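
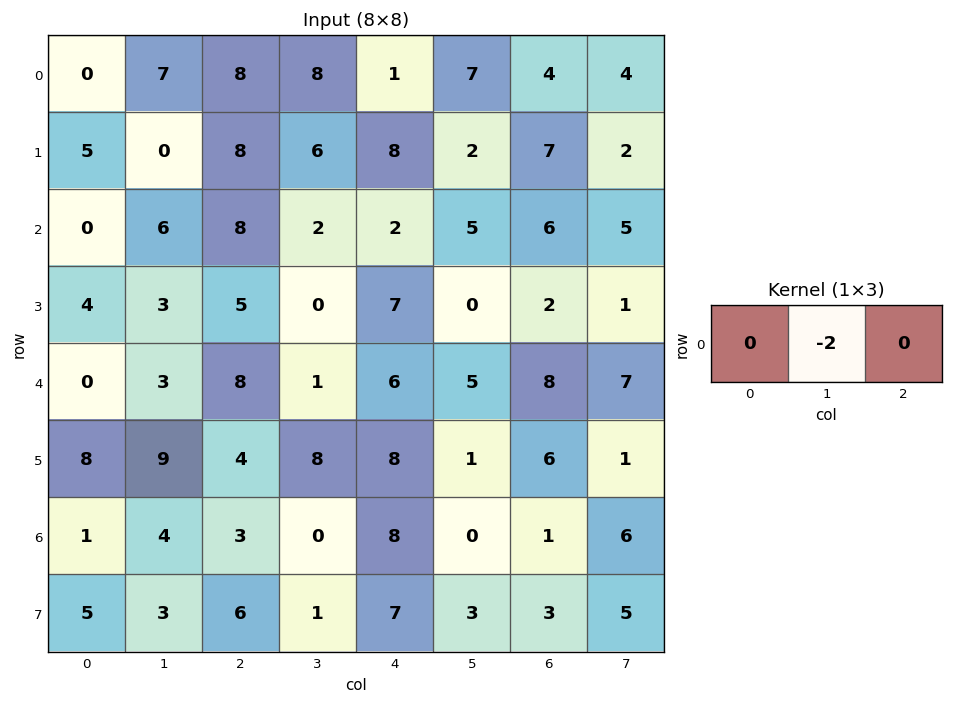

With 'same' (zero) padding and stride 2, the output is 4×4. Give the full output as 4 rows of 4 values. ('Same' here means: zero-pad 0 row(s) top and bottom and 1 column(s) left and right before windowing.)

Output[0,0]: The receptive field on the zero-padded input at this output position is [0 0 7]. Elementwise product with the kernel and sum: 0·-2.
Output[0,1]: The receptive field on the zero-padded input at this output position is [7 8 8]. Elementwise product with the kernel and sum: 8·-2.

0 -16 -2 -8
0 -16 -4 -12
0 -16 -12 -16
-2 -6 -16 -2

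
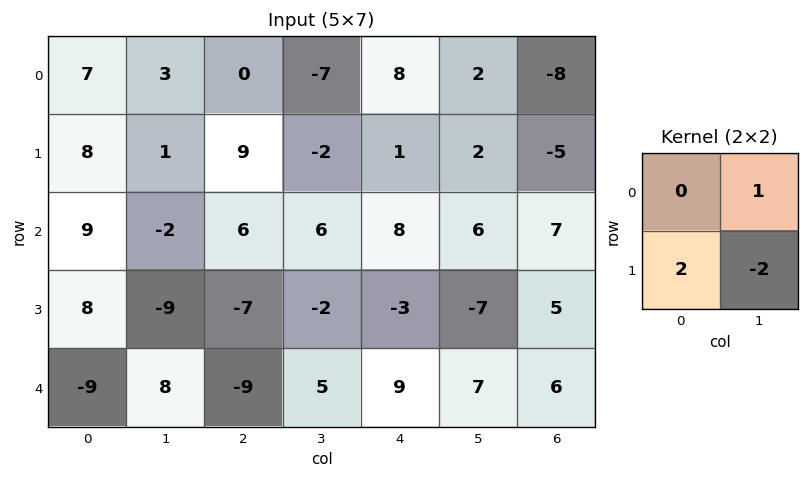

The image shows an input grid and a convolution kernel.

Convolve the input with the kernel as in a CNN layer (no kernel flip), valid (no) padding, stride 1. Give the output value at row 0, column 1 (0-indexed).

-16

The receptive field on the input at this output position is [3 0 / 1 9]. Elementwise product with the kernel and sum: 0·1 + 1·2 + 9·-2.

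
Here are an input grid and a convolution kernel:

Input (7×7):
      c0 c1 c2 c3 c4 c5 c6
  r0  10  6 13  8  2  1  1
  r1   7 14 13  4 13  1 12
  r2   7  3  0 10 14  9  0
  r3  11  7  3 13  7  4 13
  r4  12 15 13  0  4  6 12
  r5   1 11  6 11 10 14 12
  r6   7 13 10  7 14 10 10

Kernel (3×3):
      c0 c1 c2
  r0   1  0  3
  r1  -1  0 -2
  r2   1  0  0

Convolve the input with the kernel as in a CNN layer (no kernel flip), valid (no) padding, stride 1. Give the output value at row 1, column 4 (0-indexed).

The receptive field on the input at this output position is [13 1 12 / 14 9 0 / 7 4 13]. Elementwise product with the kernel and sum: 13·1 + 12·3 + 14·-1 + 0·-2 + 7·1.

42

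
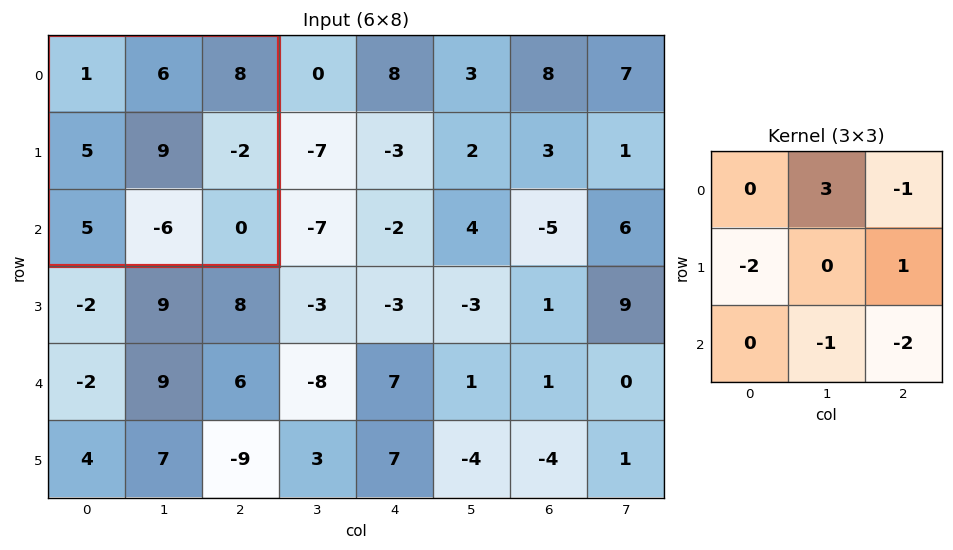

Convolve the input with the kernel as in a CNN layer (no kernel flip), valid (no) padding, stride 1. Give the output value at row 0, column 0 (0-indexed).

The receptive field on the input at this output position is [1 6 8 / 5 9 -2 / 5 -6 0]. Elementwise product with the kernel and sum: 6·3 + 8·-1 + 5·-2 + -2·1 + -6·-1 + 0·-2.

4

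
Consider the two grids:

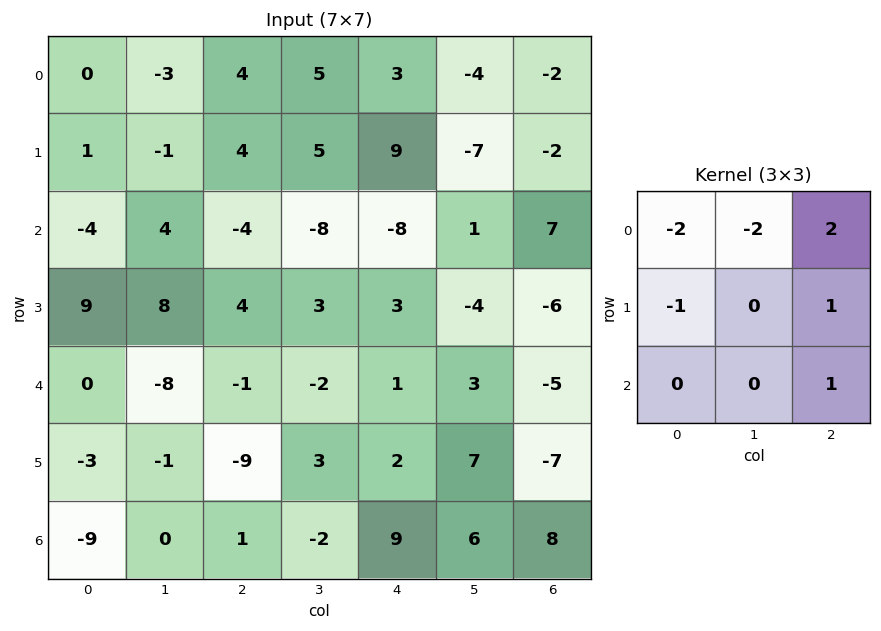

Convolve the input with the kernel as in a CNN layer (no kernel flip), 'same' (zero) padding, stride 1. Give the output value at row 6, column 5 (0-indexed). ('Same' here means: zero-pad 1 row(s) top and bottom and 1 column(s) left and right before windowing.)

The receptive field on the zero-padded input at this output position is [2 7 -7 / 9 6 8 / 0 0 0]. Elementwise product with the kernel and sum: 2·-2 + 7·-2 + -7·2 + 9·-1 + 8·1 + 0·1.

-33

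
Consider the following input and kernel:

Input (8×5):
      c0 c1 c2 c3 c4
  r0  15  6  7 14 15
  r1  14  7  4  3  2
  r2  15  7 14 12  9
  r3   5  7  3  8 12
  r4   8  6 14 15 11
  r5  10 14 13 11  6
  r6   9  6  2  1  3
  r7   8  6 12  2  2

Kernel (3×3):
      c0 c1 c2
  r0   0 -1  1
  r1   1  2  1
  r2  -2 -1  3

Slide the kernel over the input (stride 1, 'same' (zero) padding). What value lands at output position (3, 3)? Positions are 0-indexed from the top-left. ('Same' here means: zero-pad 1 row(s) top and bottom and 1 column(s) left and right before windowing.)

18

The receptive field on the zero-padded input at this output position is [14 12 9 / 3 8 12 / 14 15 11]. Elementwise product with the kernel and sum: 12·-1 + 9·1 + 3·1 + 8·2 + 12·1 + 14·-2 + 15·-1 + 11·3.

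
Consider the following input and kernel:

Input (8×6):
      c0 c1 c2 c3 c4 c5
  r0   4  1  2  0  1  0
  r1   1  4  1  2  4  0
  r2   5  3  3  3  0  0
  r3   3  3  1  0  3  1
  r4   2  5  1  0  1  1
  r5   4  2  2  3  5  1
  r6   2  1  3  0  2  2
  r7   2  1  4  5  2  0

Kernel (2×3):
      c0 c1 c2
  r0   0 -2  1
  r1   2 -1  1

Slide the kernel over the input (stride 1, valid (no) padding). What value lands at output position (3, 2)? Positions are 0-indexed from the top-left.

The receptive field on the input at this output position is [1 0 3 / 1 0 1]. Elementwise product with the kernel and sum: 0·-2 + 3·1 + 1·2 + 0·-1 + 1·1.

6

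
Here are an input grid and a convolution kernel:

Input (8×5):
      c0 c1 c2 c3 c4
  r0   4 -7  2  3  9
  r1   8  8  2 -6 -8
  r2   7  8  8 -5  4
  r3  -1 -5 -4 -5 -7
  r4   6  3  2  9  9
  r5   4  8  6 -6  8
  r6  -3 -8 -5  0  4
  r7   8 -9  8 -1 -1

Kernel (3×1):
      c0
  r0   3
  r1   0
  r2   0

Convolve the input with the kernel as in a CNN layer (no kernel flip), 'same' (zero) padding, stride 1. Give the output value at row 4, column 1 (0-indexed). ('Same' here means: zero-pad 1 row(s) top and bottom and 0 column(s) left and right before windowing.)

-15

The receptive field on the zero-padded input at this output position is [-5 / 3 / 8]. Elementwise product with the kernel and sum: -5·3.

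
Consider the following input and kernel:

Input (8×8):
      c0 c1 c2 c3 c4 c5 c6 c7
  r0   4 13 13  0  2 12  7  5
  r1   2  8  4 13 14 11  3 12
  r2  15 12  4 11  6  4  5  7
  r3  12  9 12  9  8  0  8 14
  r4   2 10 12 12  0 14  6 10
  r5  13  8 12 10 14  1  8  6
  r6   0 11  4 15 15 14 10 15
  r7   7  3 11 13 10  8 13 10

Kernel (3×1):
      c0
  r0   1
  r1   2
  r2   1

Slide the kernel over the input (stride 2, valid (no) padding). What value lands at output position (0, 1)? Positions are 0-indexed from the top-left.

25

The receptive field on the input at this output position is [13 / 4 / 4]. Elementwise product with the kernel and sum: 13·1 + 4·2 + 4·1.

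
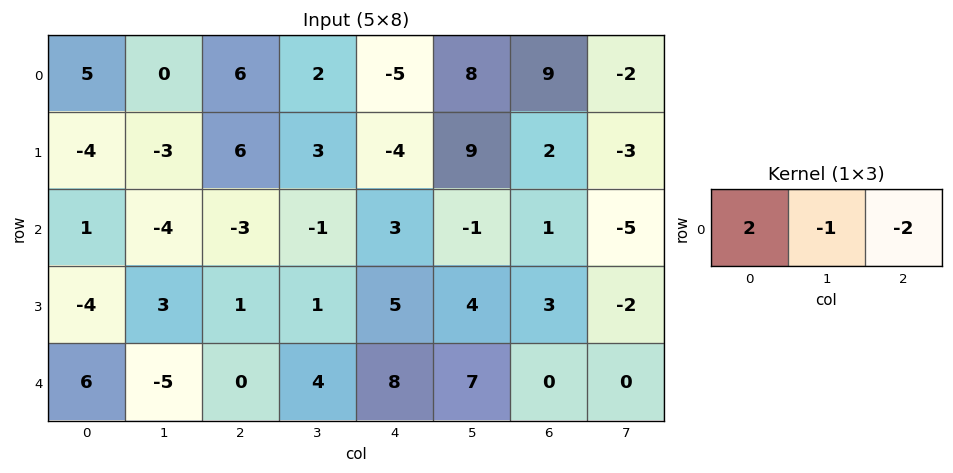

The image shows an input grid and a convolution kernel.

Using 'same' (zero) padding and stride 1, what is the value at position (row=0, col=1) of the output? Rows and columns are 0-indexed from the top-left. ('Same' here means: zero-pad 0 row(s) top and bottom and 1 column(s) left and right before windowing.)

-2

The receptive field on the zero-padded input at this output position is [5 0 6]. Elementwise product with the kernel and sum: 5·2 + 0·-1 + 6·-2.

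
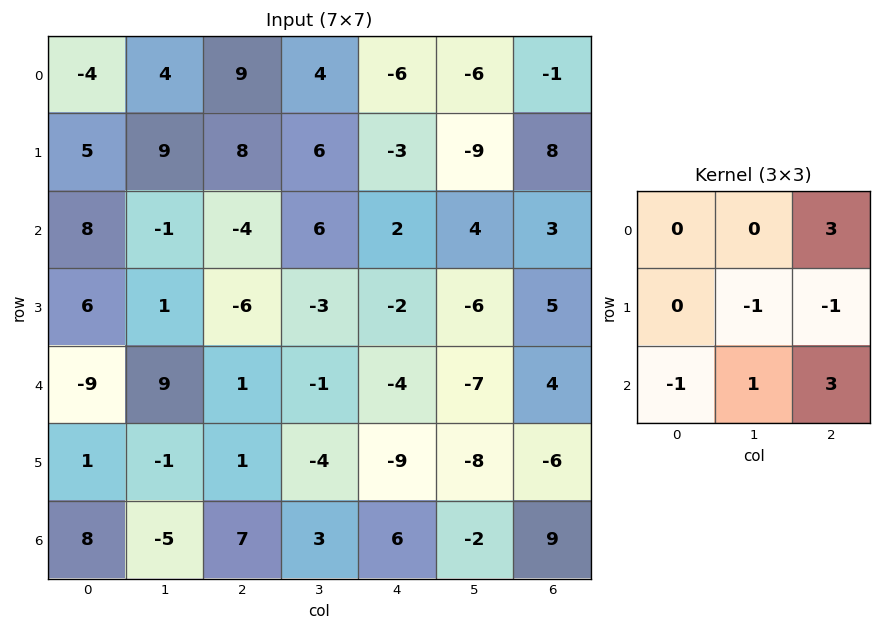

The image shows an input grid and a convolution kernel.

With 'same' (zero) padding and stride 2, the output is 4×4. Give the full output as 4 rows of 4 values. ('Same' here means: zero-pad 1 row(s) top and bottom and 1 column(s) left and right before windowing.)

32 4 -24 18
29 0 -50 8
1 -19 -36 -2
-6 -22 -28 -9

Output[0,0]: The receptive field on the zero-padded input at this output position is [0 0 0 / 0 -4 4 / 0 5 9]. Elementwise product with the kernel and sum: 0·3 + -4·-1 + 4·-1 + 0·-1 + 5·1 + 9·3.
Output[0,1]: The receptive field on the zero-padded input at this output position is [0 0 0 / 4 9 4 / 9 8 6]. Elementwise product with the kernel and sum: 0·3 + 9·-1 + 4·-1 + 9·-1 + 8·1 + 6·3.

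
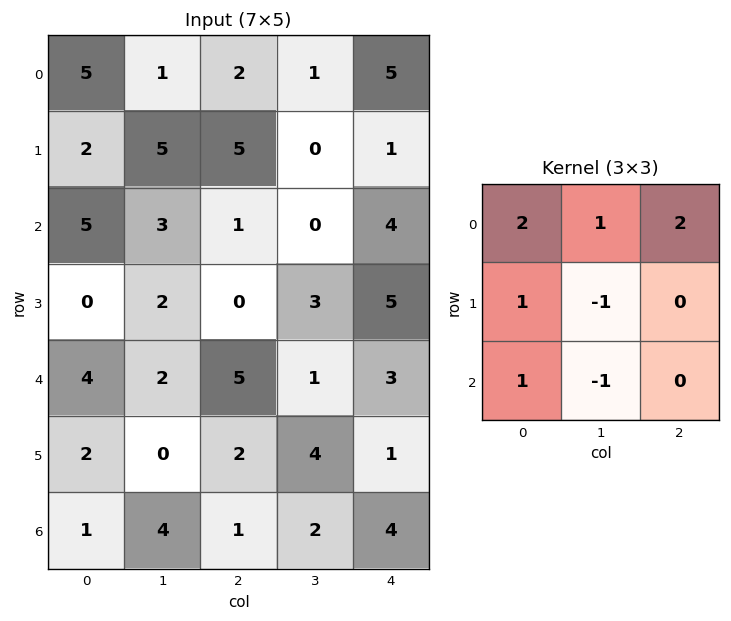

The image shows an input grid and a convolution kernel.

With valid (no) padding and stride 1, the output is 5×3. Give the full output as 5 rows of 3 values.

Output[0,0]: The receptive field on the input at this output position is [5 1 2 / 2 5 5 / 5 3 1]. Elementwise product with the kernel and sum: 5·2 + 1·1 + 2·2 + 2·1 + 5·-1 + 5·1 + 3·-1.
Output[0,1]: The receptive field on the input at this output position is [1 2 1 / 5 5 0 / 3 1 0]. Elementwise product with the kernel and sum: 1·2 + 2·1 + 1·2 + 5·1 + 5·-1 + 3·1 + 1·-1.

14 8 21
19 19 10
15 6 11
6 5 15
19 12 14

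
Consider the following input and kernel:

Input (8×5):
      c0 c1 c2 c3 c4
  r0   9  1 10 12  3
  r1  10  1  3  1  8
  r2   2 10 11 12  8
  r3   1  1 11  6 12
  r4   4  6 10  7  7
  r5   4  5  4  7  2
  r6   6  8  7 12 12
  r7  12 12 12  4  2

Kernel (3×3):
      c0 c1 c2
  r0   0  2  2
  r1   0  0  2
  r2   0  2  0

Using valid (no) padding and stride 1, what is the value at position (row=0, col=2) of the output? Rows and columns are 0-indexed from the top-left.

70

The receptive field on the input at this output position is [10 12 3 / 3 1 8 / 11 12 8]. Elementwise product with the kernel and sum: 12·2 + 3·2 + 8·2 + 12·2.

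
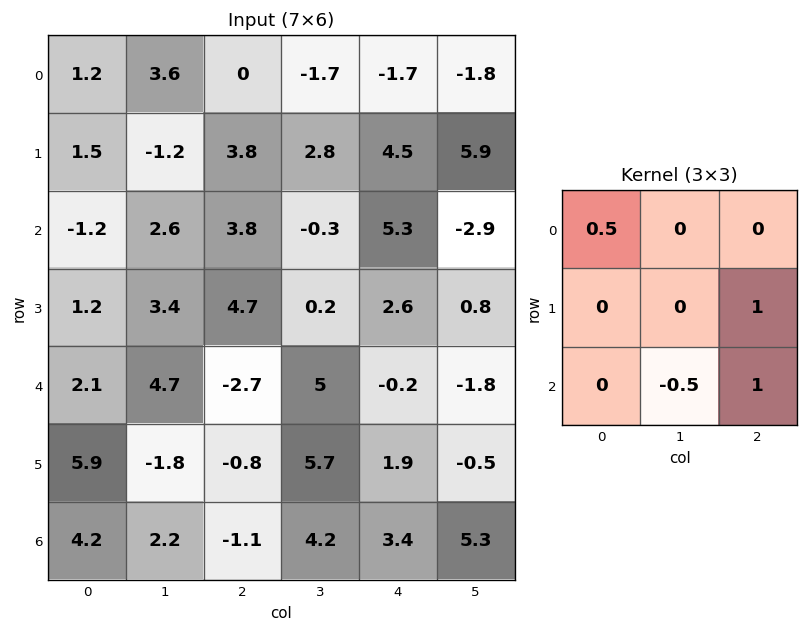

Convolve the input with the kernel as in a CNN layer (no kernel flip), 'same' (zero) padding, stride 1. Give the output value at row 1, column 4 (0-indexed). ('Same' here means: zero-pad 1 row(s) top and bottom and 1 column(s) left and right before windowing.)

The receptive field on the zero-padded input at this output position is [-1.7 -1.7 -1.8 / 2.8 4.5 5.9 / -0.3 5.3 -2.9]. Elementwise product with the kernel and sum: -1.7·0.5 + 5.9·1 + 5.3·-0.5 + -2.9·1.

-0.5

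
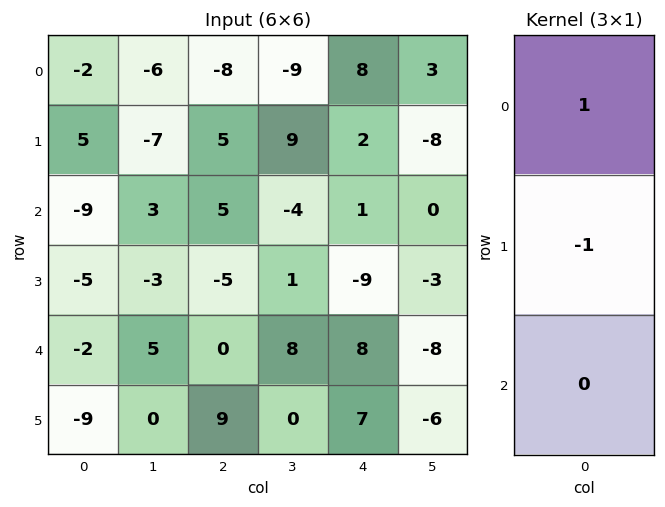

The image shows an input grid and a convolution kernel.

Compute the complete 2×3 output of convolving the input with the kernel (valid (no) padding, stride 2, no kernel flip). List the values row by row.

Output[0,0]: The receptive field on the input at this output position is [-2 / 5 / -9]. Elementwise product with the kernel and sum: -2·1 + 5·-1.

-7 -13 6
-4 10 10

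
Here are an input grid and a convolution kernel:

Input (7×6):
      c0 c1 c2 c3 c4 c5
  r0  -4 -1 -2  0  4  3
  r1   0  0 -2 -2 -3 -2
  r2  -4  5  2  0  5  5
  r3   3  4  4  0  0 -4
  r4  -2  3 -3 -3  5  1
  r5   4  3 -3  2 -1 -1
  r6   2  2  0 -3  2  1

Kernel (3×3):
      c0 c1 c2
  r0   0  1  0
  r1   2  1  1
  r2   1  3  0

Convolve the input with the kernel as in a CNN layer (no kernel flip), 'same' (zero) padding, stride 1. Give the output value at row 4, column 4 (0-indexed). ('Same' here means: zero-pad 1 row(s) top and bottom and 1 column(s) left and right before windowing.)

The receptive field on the zero-padded input at this output position is [0 0 -4 / -3 5 1 / 2 -1 -1]. Elementwise product with the kernel and sum: 0·1 + -3·2 + 5·1 + 1·1 + 2·1 + -1·3.

-1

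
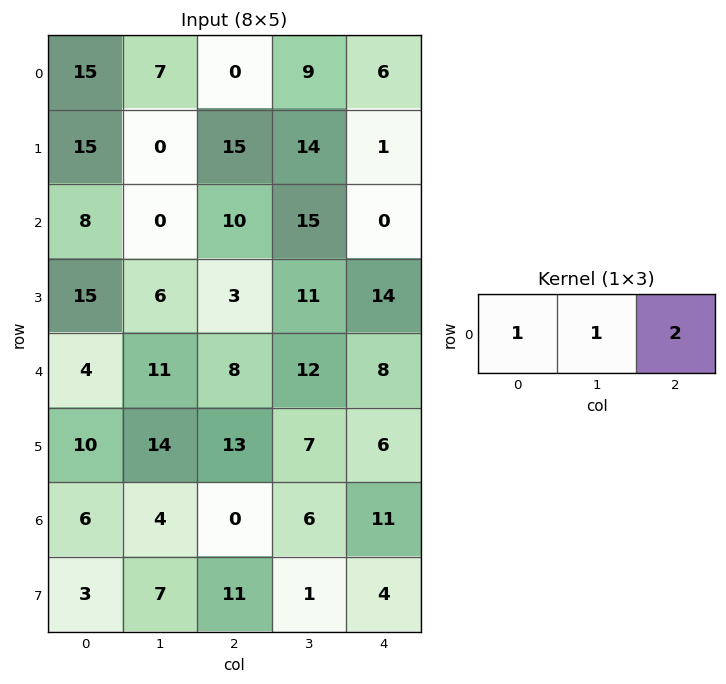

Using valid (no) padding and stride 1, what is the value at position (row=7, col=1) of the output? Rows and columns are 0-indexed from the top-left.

20

The receptive field on the input at this output position is [7 11 1]. Elementwise product with the kernel and sum: 7·1 + 11·1 + 1·2.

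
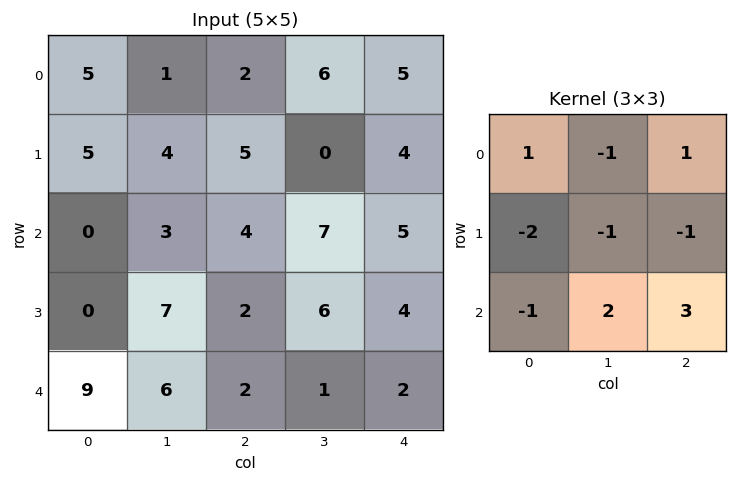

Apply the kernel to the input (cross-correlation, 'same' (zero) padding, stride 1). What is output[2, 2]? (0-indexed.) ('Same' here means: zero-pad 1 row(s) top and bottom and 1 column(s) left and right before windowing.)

-3

The receptive field on the zero-padded input at this output position is [4 5 0 / 3 4 7 / 7 2 6]. Elementwise product with the kernel and sum: 4·1 + 5·-1 + 0·1 + 3·-2 + 4·-1 + 7·-1 + 7·-1 + 2·2 + 6·3.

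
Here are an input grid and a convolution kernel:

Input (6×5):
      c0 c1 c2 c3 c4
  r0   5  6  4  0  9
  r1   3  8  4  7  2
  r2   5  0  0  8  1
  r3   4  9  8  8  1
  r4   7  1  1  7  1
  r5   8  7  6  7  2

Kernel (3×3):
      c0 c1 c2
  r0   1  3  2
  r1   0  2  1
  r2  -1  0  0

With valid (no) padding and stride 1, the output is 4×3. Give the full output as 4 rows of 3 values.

46 33 38
31 33 38
24 39 42
42 51 43

Output[0,0]: The receptive field on the input at this output position is [5 6 4 / 3 8 4 / 5 0 0]. Elementwise product with the kernel and sum: 5·1 + 6·3 + 4·2 + 8·2 + 4·1 + 5·-1.
Output[0,1]: The receptive field on the input at this output position is [6 4 0 / 8 4 7 / 0 0 8]. Elementwise product with the kernel and sum: 6·1 + 4·3 + 0·2 + 4·2 + 7·1 + 0·-1.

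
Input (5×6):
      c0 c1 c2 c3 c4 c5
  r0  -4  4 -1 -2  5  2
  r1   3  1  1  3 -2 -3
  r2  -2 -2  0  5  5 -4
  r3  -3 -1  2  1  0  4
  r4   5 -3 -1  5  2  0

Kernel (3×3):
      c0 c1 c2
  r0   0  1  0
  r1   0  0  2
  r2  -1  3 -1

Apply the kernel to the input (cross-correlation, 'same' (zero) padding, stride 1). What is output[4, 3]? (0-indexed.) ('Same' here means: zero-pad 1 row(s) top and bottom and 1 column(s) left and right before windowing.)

The receptive field on the zero-padded input at this output position is [2 1 0 / -1 5 2 / 0 0 0]. Elementwise product with the kernel and sum: 1·1 + 2·2 + 0·-1 + 0·3 + 0·-1.

5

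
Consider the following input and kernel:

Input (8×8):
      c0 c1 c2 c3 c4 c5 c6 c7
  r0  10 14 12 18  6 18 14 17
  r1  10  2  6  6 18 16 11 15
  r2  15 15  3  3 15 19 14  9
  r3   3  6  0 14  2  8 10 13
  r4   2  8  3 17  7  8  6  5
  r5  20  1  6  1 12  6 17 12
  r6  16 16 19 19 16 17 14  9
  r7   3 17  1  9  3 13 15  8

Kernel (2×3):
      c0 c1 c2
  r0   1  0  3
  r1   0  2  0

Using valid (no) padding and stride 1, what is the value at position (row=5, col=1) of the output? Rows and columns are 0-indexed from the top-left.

42

The receptive field on the input at this output position is [1 6 1 / 16 19 19]. Elementwise product with the kernel and sum: 1·1 + 1·3 + 19·2.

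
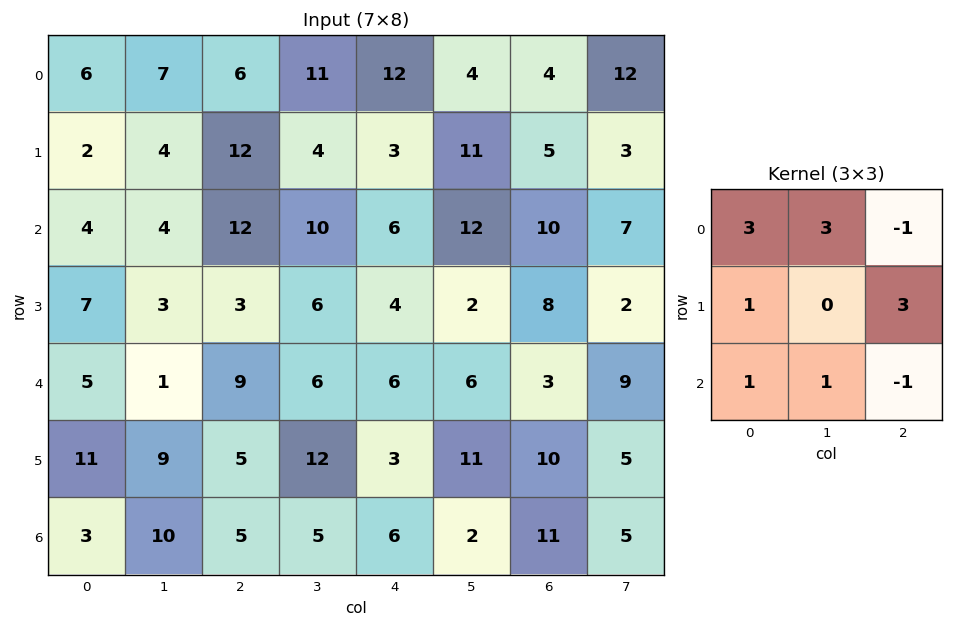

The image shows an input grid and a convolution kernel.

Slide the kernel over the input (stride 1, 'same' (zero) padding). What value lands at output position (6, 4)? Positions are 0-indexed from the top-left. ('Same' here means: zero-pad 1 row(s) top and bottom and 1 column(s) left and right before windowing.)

45

The receptive field on the zero-padded input at this output position is [12 3 11 / 5 6 2 / 0 0 0]. Elementwise product with the kernel and sum: 12·3 + 3·3 + 11·-1 + 5·1 + 2·3 + 0·1 + 0·1 + 0·-1.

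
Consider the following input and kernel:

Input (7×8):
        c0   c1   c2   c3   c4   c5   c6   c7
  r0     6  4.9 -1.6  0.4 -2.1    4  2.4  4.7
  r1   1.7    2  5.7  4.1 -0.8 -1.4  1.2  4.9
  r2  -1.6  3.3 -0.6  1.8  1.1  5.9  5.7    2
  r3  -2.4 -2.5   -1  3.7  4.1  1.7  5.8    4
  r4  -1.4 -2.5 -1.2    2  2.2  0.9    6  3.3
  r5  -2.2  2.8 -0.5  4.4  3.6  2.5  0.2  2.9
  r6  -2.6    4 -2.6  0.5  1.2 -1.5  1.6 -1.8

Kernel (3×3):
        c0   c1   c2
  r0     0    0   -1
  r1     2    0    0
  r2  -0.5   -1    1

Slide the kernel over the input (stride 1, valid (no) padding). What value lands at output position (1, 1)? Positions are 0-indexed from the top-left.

The receptive field on the input at this output position is [2 5.7 4.1 / 3.3 -0.6 1.8 / -2.5 -1 3.7]. Elementwise product with the kernel and sum: 4.1·-1 + 3.3·2 + -2.5·-0.5 + -1·-1 + 3.7·1.

8.45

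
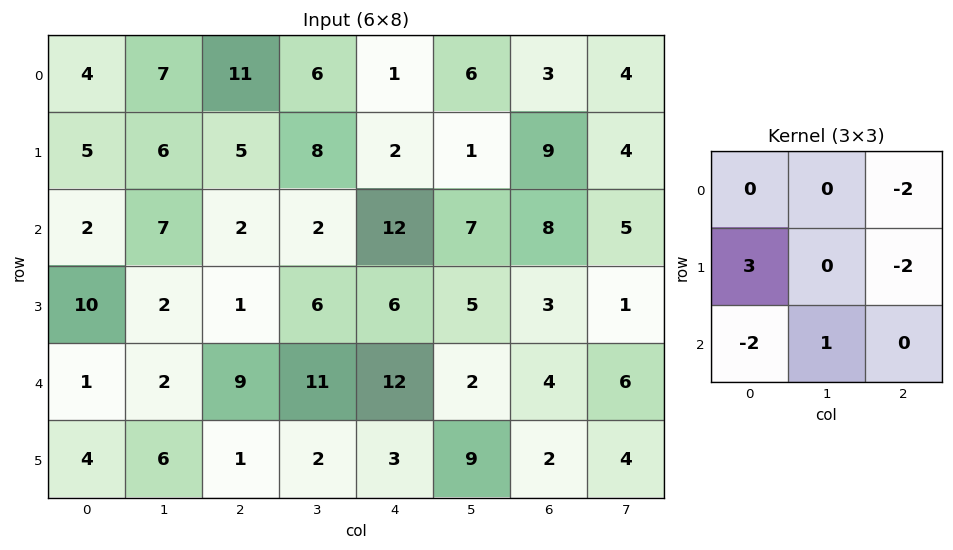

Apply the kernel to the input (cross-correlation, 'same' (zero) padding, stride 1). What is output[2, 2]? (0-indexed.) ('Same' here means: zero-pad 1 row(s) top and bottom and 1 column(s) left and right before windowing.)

-2

The receptive field on the zero-padded input at this output position is [6 5 8 / 7 2 2 / 2 1 6]. Elementwise product with the kernel and sum: 8·-2 + 7·3 + 2·-2 + 2·-2 + 1·1.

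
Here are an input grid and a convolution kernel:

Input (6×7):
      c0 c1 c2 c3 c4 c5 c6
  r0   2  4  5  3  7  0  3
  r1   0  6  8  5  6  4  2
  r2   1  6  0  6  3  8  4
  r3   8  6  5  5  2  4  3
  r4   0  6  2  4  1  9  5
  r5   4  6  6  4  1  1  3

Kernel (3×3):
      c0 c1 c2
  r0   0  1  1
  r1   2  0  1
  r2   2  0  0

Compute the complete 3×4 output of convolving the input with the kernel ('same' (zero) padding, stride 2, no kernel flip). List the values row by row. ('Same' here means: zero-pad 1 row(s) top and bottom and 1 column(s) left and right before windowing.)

Output[0,0]: The receptive field on the zero-padded input at this output position is [0 0 0 / 0 2 4 / 0 0 6]. Elementwise product with the kernel and sum: 0·1 + 0·1 + 0·2 + 4·1 + 0·2.
Output[0,1]: The receptive field on the zero-padded input at this output position is [0 0 0 / 4 5 3 / 6 8 5]. Elementwise product with the kernel and sum: 0·1 + 0·1 + 4·2 + 3·1 + 6·2.

4 23 16 8
12 43 40 26
20 38 31 23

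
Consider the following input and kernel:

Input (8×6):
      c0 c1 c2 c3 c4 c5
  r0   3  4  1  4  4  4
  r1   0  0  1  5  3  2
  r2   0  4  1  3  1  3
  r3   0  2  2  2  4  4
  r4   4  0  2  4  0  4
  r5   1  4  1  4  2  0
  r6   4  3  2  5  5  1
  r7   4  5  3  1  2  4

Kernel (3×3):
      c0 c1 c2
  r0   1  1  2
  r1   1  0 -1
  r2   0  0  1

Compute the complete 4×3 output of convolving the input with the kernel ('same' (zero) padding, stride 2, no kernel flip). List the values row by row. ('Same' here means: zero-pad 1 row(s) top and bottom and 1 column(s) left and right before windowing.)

Output[0,0]: The receptive field on the zero-padded input at this output position is [0 0 0 / 0 3 4 / 0 0 0]. Elementwise product with the kernel and sum: 0·1 + 0·1 + 0·2 + 0·1 + 4·-1 + 0·1.

-4 5 2
-2 14 16
8 8 14
11 12 14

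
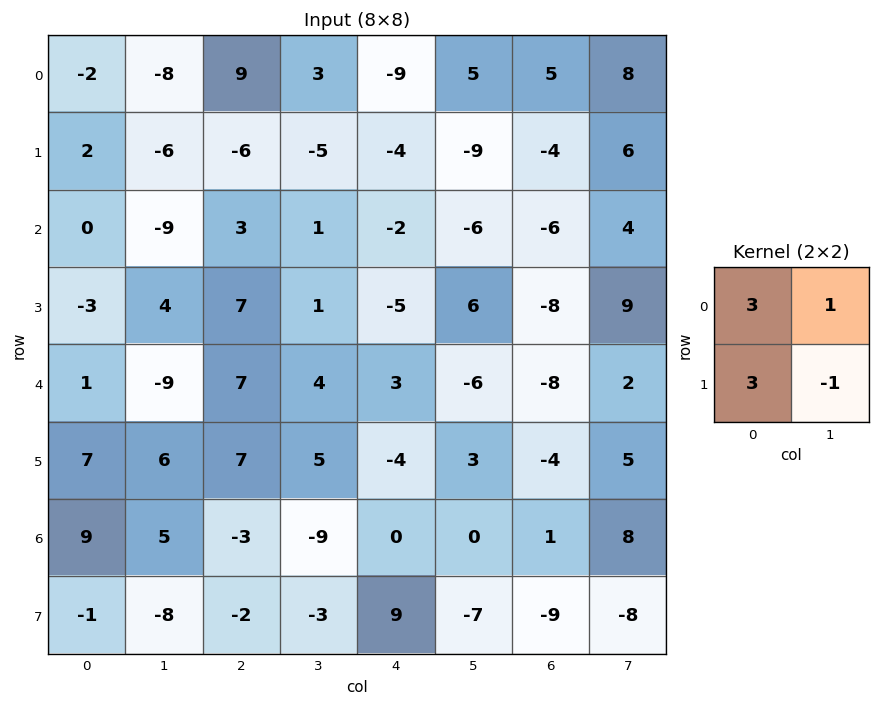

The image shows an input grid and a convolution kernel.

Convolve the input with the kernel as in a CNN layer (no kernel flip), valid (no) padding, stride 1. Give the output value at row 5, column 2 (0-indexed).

The receptive field on the input at this output position is [7 5 / -3 -9]. Elementwise product with the kernel and sum: 7·3 + 5·1 + -3·3 + -9·-1.

26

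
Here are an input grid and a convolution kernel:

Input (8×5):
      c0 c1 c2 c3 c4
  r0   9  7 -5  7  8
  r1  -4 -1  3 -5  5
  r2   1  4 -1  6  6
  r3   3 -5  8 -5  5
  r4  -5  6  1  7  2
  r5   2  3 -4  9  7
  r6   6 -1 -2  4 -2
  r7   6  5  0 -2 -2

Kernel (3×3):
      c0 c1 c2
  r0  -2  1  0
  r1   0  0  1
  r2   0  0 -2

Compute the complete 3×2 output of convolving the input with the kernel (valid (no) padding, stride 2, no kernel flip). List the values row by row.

Output[0,0]: The receptive field on the input at this output position is [9 7 -5 / -4 -1 3 / 1 4 -1]. Elementwise product with the kernel and sum: 9·-2 + 7·1 + 3·1 + -1·-2.
Output[0,1]: The receptive field on the input at this output position is [-5 7 8 / 3 -5 5 / -1 6 6]. Elementwise product with the kernel and sum: -5·-2 + 7·1 + 5·1 + 6·-2.

-6 10
8 9
16 16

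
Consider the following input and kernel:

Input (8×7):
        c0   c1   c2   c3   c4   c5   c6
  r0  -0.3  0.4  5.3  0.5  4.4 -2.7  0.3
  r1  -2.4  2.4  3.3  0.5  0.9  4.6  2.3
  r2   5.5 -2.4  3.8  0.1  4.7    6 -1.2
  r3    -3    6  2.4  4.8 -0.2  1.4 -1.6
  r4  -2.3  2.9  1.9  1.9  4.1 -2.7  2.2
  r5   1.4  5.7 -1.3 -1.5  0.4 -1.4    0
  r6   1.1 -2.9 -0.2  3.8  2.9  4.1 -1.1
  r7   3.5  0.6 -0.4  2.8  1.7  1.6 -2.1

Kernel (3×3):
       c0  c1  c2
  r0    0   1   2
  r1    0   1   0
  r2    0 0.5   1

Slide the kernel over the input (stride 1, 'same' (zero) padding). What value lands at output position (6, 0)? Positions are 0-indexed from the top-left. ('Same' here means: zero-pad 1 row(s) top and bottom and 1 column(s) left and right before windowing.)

16.25

The receptive field on the zero-padded input at this output position is [0 1.4 5.7 / 0 1.1 -2.9 / 0 3.5 0.6]. Elementwise product with the kernel and sum: 1.4·1 + 5.7·2 + 1.1·1 + 3.5·0.5 + 0.6·1.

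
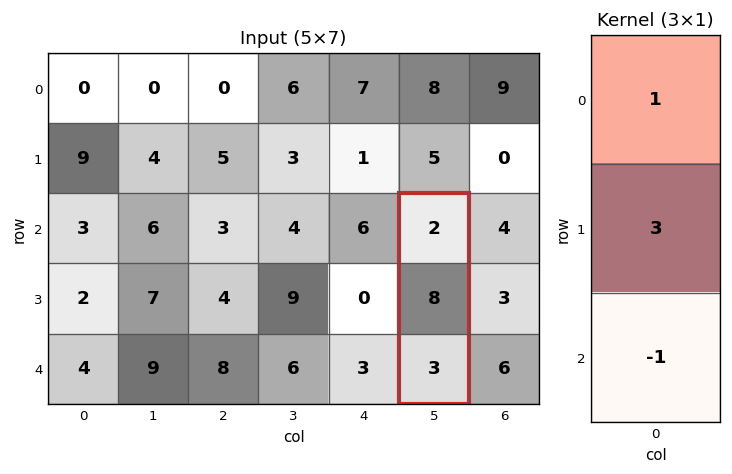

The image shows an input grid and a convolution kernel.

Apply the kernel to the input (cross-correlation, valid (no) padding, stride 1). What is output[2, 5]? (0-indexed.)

23

The receptive field on the input at this output position is [2 / 8 / 3]. Elementwise product with the kernel and sum: 2·1 + 8·3 + 3·-1.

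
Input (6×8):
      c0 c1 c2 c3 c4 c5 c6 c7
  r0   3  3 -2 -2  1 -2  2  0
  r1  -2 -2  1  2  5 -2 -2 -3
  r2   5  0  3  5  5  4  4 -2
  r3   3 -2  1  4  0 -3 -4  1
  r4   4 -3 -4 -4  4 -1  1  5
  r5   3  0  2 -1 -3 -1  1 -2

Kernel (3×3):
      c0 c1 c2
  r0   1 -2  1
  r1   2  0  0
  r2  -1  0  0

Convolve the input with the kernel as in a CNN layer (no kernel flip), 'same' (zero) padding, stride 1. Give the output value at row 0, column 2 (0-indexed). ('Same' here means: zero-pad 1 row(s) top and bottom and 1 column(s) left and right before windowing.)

8

The receptive field on the zero-padded input at this output position is [0 0 0 / 3 -2 -2 / -2 1 2]. Elementwise product with the kernel and sum: 0·1 + 0·-2 + 0·1 + 3·2 + -2·-1.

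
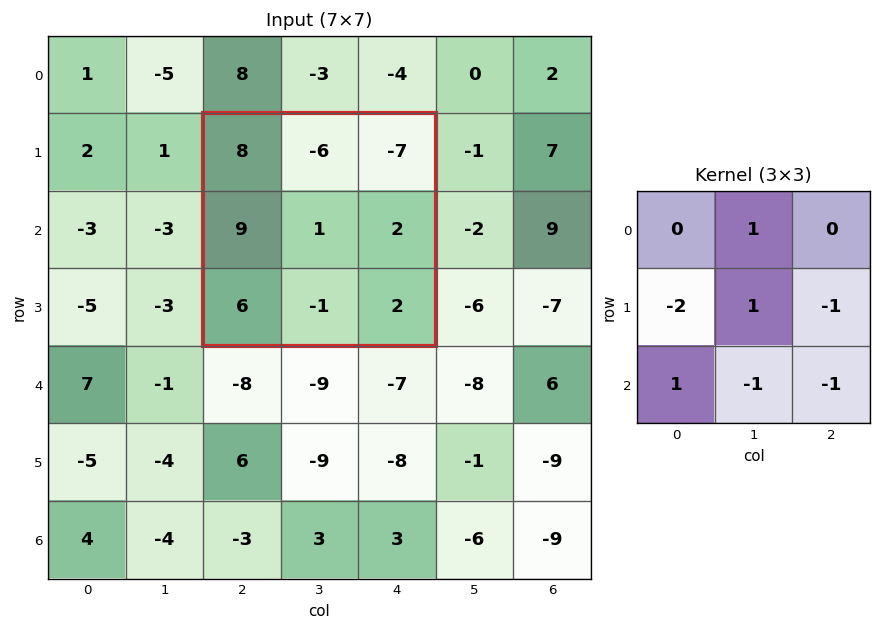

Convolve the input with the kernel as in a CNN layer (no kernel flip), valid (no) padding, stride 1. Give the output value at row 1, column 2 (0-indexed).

-20

The receptive field on the input at this output position is [8 -6 -7 / 9 1 2 / 6 -1 2]. Elementwise product with the kernel and sum: -6·1 + 9·-2 + 1·1 + 2·-1 + 6·1 + -1·-1 + 2·-1.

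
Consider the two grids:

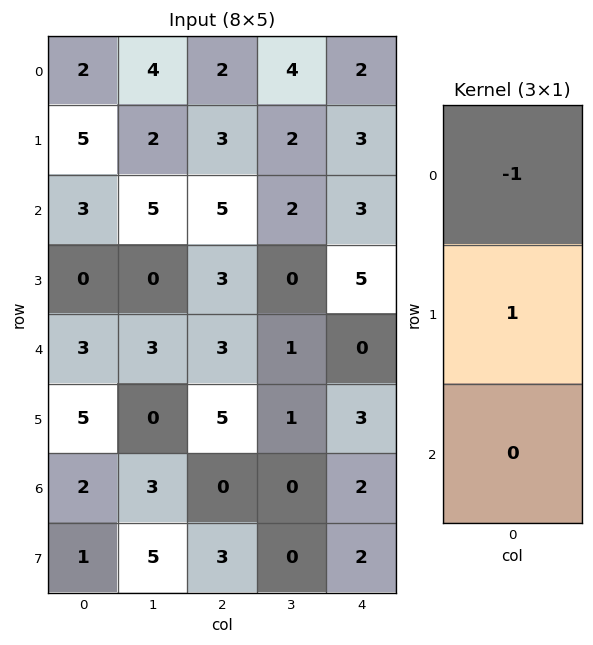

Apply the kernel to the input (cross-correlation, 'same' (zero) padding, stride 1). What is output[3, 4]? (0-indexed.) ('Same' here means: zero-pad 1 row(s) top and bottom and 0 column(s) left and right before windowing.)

The receptive field on the zero-padded input at this output position is [3 / 5 / 0]. Elementwise product with the kernel and sum: 3·-1 + 5·1.

2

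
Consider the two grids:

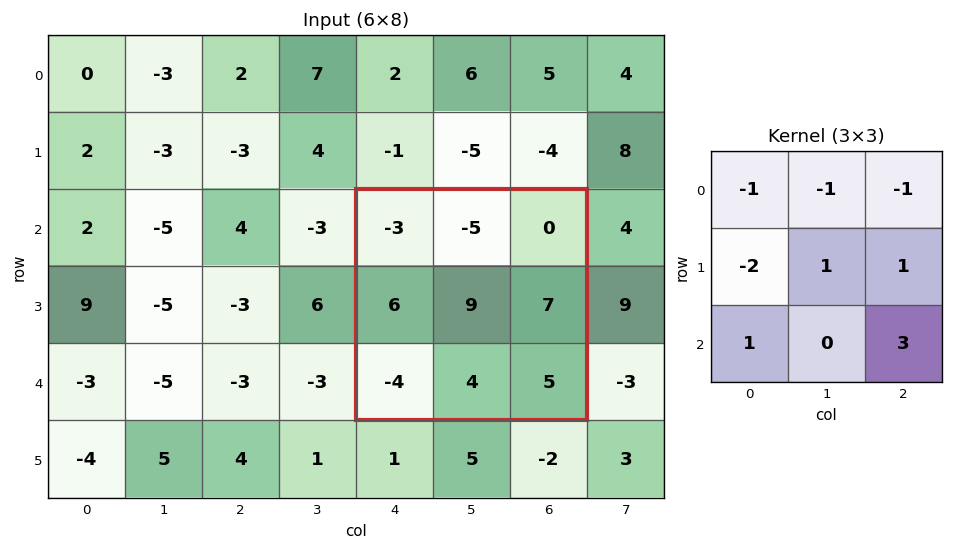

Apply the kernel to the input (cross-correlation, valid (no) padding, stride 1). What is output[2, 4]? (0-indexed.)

The receptive field on the input at this output position is [-3 -5 0 / 6 9 7 / -4 4 5]. Elementwise product with the kernel and sum: -3·-1 + -5·-1 + 0·-1 + 6·-2 + 9·1 + 7·1 + -4·1 + 5·3.

23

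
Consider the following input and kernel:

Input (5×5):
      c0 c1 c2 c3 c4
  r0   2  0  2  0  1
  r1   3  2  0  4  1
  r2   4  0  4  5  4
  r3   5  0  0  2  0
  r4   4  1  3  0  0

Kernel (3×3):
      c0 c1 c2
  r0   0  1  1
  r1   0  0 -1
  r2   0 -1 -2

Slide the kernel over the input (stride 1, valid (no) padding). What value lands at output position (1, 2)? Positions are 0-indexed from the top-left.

-1

The receptive field on the input at this output position is [0 4 1 / 4 5 4 / 0 2 0]. Elementwise product with the kernel and sum: 4·1 + 1·1 + 4·-1 + 2·-1 + 0·-2.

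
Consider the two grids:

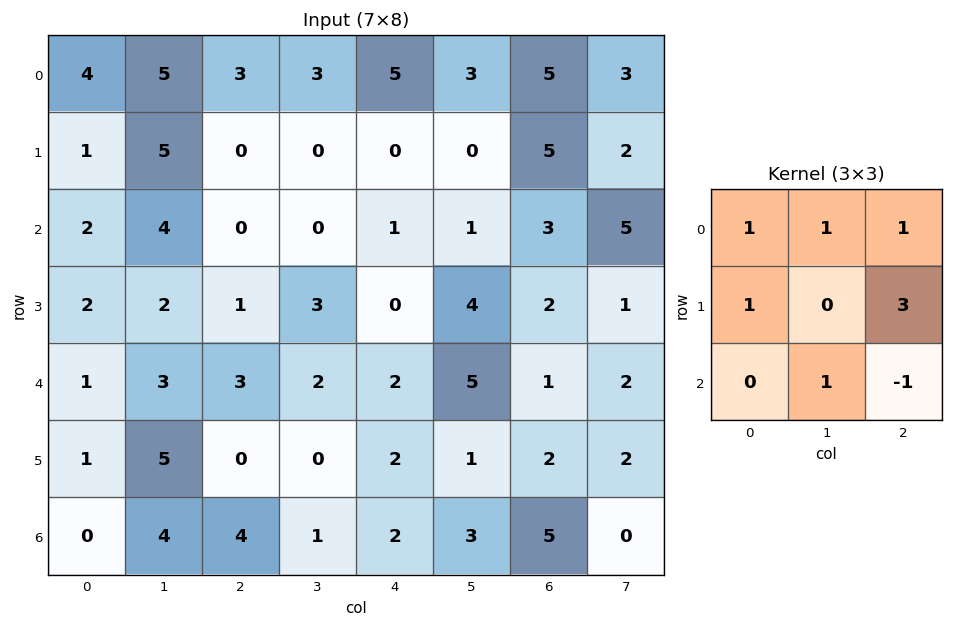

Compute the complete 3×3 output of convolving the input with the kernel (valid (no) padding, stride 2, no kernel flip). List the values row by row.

17 10 26
11 2 15
8 12 14

Output[0,0]: The receptive field on the input at this output position is [4 5 3 / 1 5 0 / 2 4 0]. Elementwise product with the kernel and sum: 4·1 + 5·1 + 3·1 + 1·1 + 0·3 + 4·1 + 0·-1.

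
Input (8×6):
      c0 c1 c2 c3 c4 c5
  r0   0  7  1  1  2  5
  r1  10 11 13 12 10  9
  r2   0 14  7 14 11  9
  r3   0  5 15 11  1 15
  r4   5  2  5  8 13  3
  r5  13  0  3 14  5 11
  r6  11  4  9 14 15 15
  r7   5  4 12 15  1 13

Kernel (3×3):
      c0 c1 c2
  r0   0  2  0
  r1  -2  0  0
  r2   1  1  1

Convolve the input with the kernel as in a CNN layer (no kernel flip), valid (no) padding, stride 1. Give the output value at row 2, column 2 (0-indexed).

24

The receptive field on the input at this output position is [7 14 11 / 15 11 1 / 5 8 13]. Elementwise product with the kernel and sum: 14·2 + 15·-2 + 5·1 + 8·1 + 13·1.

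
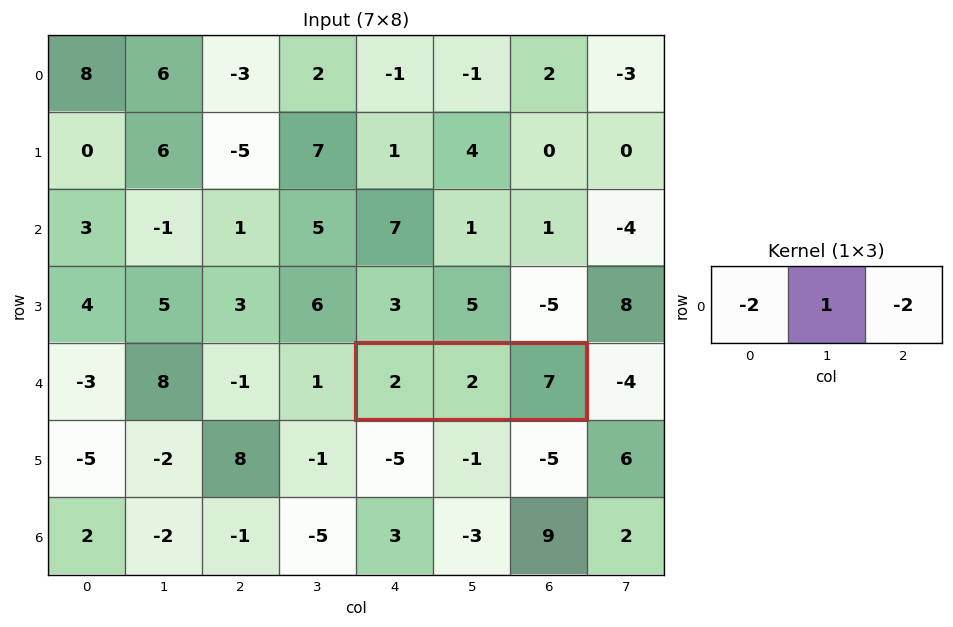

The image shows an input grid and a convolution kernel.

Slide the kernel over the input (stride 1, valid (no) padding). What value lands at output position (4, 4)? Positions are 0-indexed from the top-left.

-16

The receptive field on the input at this output position is [2 2 7]. Elementwise product with the kernel and sum: 2·-2 + 2·1 + 7·-2.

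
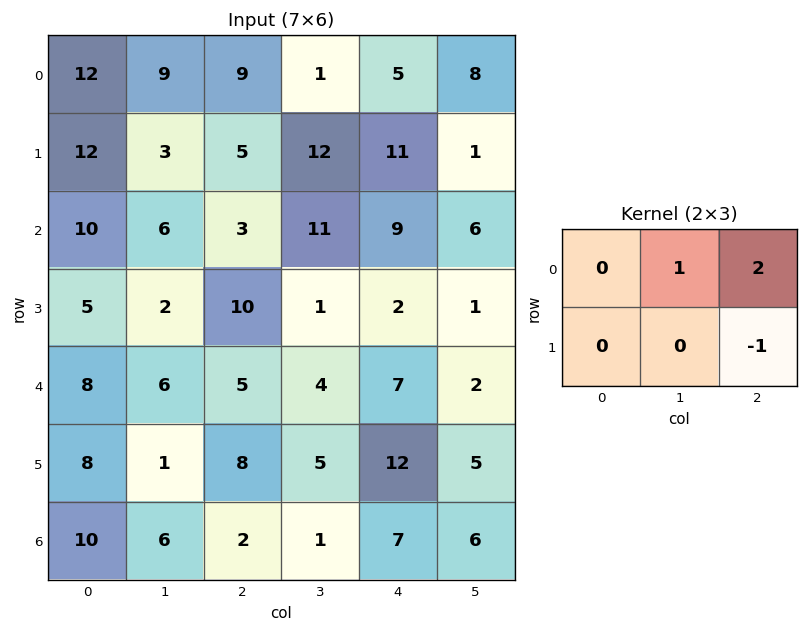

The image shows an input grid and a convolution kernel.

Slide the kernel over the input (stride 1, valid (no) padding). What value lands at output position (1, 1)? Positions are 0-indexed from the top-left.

18

The receptive field on the input at this output position is [3 5 12 / 6 3 11]. Elementwise product with the kernel and sum: 5·1 + 12·2 + 11·-1.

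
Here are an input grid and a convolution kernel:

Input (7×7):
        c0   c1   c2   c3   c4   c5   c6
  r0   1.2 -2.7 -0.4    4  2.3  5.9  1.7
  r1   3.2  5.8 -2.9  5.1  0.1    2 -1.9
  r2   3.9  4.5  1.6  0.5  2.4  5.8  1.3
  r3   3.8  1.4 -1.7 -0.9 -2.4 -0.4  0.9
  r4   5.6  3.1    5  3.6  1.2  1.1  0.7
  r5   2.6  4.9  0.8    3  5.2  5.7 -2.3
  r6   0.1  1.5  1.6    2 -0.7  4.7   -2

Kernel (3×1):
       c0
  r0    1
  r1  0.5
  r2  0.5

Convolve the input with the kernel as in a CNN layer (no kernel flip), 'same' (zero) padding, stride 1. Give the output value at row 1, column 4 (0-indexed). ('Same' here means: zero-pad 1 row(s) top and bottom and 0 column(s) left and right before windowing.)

The receptive field on the zero-padded input at this output position is [2.3 / 0.1 / 2.4]. Elementwise product with the kernel and sum: 2.3·1 + 0.1·0.5 + 2.4·0.5.

3.55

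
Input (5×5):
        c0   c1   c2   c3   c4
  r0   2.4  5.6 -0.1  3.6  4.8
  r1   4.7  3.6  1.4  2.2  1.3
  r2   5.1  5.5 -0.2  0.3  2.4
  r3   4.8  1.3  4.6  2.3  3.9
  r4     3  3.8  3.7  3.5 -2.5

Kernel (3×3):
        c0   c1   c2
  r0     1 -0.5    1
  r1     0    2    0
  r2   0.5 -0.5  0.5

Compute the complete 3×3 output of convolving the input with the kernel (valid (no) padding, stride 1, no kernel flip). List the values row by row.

Output[0,0]: The receptive field on the input at this output position is [2.4 5.6 -0.1 / 4.7 3.6 1.4 / 5.1 5.5 -0.2]. Elementwise product with the kernel and sum: 2.4·1 + 5.6·-0.5 + -0.1·1 + 3.6·2 + 5.1·0.5 + 5.5·-0.5 + -0.2·0.5.

6.4 15.05 8.25
19.35 4.2 5.3
6.2 16.9 5.5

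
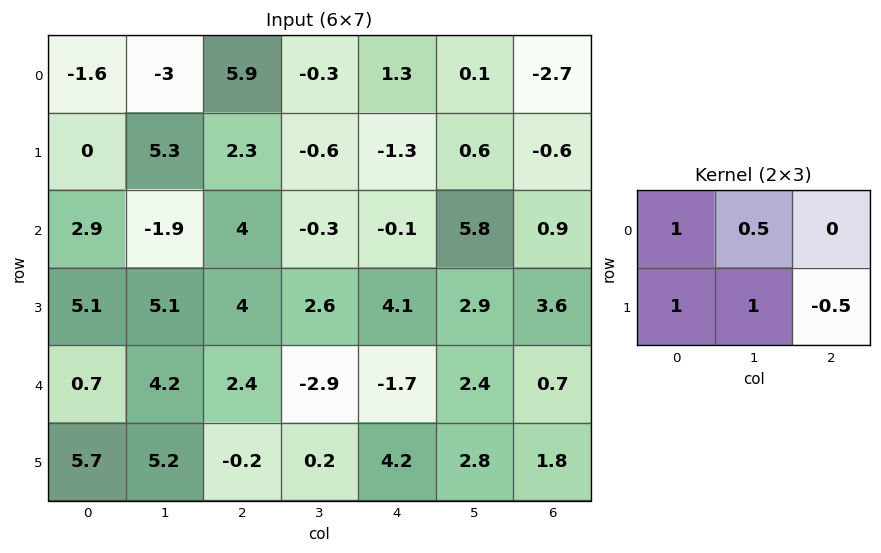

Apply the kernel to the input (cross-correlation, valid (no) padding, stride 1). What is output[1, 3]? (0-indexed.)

The receptive field on the input at this output position is [-0.6 -1.3 0.6 / -0.3 -0.1 5.8]. Elementwise product with the kernel and sum: -0.6·1 + -1.3·0.5 + -0.3·1 + -0.1·1 + 5.8·-0.5.

-4.55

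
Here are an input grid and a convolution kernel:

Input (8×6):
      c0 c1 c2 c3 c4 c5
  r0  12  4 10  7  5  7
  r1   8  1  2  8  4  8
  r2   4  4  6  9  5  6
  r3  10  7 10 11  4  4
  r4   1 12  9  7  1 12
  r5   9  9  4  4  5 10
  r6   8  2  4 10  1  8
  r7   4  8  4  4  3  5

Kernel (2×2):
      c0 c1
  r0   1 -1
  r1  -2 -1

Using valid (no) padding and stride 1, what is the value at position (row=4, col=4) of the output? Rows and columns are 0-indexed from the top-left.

The receptive field on the input at this output position is [1 12 / 5 10]. Elementwise product with the kernel and sum: 1·1 + 12·-1 + 5·-2 + 10·-1.

-31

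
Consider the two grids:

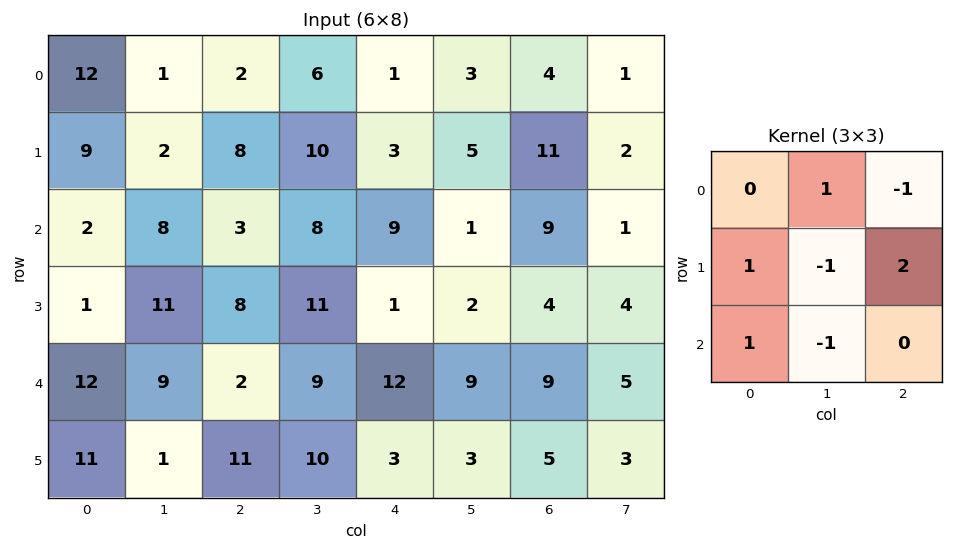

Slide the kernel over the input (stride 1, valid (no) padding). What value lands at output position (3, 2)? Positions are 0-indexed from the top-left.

28

The receptive field on the input at this output position is [8 11 1 / 2 9 12 / 11 10 3]. Elementwise product with the kernel and sum: 11·1 + 1·-1 + 2·1 + 9·-1 + 12·2 + 11·1 + 10·-1.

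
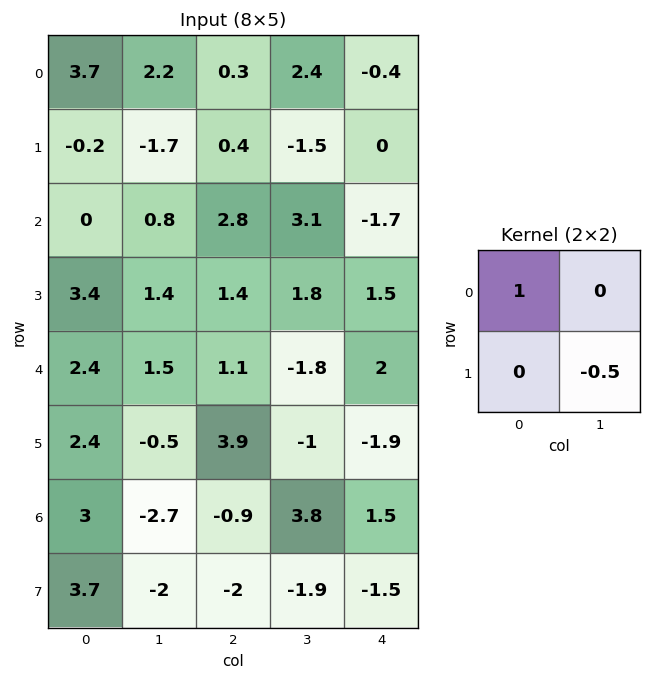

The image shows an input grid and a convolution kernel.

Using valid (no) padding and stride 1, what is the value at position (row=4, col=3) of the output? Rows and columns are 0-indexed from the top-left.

The receptive field on the input at this output position is [-1.8 2 / -1 -1.9]. Elementwise product with the kernel and sum: -1.8·1 + -1.9·-0.5.

-0.85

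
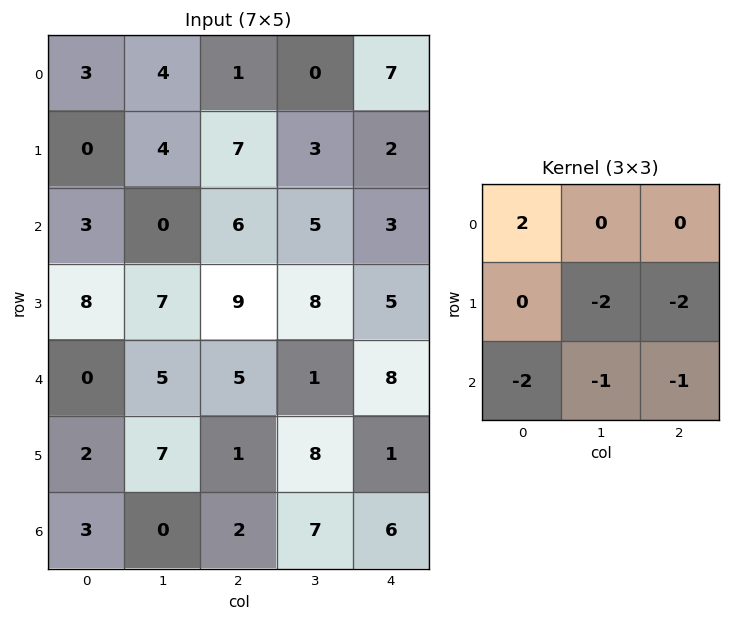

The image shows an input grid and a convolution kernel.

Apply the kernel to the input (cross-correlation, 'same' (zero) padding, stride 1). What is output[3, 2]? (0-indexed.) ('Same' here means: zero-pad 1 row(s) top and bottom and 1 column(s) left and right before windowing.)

-50

The receptive field on the zero-padded input at this output position is [0 6 5 / 7 9 8 / 5 5 1]. Elementwise product with the kernel and sum: 0·2 + 9·-2 + 8·-2 + 5·-2 + 5·-1 + 1·-1.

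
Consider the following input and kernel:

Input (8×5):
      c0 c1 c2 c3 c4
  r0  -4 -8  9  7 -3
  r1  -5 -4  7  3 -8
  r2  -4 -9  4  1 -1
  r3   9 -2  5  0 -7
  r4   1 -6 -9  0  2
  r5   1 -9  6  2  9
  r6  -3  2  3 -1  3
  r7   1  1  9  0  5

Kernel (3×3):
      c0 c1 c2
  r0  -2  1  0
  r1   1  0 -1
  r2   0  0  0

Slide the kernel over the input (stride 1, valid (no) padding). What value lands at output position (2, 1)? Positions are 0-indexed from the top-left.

The receptive field on the input at this output position is [-9 4 1 / -2 5 0 / -6 -9 0]. Elementwise product with the kernel and sum: -9·-2 + 4·1 + -2·1 + 0·-1.

20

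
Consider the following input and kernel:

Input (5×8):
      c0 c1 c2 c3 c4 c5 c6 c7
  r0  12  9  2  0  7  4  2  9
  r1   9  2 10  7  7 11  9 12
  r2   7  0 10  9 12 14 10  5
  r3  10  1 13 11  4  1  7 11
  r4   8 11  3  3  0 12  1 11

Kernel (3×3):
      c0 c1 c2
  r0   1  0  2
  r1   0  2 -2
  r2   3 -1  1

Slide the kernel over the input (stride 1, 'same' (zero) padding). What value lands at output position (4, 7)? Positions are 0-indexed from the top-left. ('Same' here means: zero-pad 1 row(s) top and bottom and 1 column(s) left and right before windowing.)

The receptive field on the zero-padded input at this output position is [7 11 0 / 1 11 0 / 0 0 0]. Elementwise product with the kernel and sum: 7·1 + 0·2 + 11·2 + 0·-2 + 0·3 + 0·-1 + 0·1.

29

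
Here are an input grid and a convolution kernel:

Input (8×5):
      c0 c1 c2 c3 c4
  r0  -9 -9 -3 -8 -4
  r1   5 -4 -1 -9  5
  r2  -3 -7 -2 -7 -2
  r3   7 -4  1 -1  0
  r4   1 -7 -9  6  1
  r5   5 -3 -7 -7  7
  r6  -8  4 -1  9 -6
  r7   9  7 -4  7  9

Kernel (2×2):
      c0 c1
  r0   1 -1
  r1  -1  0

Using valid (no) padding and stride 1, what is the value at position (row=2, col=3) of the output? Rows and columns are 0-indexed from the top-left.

-4

The receptive field on the input at this output position is [-7 -2 / -1 0]. Elementwise product with the kernel and sum: -7·1 + -2·-1 + -1·-1.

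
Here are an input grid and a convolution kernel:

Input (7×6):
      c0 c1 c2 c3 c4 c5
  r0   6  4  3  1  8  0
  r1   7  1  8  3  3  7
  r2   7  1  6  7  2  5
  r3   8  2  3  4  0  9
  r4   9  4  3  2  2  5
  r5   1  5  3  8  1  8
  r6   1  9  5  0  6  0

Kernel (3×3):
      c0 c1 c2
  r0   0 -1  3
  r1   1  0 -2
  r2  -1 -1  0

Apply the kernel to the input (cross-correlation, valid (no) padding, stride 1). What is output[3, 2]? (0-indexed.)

-16

The receptive field on the input at this output position is [3 4 0 / 3 2 2 / 3 8 1]. Elementwise product with the kernel and sum: 4·-1 + 0·3 + 3·1 + 2·-2 + 3·-1 + 8·-1.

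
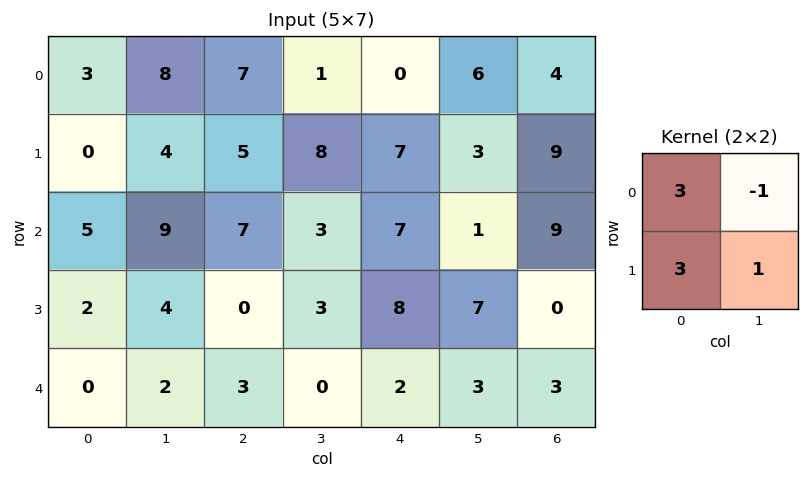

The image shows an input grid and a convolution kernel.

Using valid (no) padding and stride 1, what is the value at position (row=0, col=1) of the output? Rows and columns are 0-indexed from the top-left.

The receptive field on the input at this output position is [8 7 / 4 5]. Elementwise product with the kernel and sum: 8·3 + 7·-1 + 4·3 + 5·1.

34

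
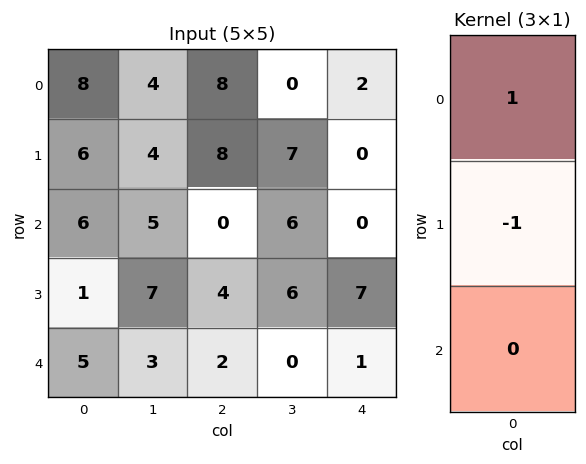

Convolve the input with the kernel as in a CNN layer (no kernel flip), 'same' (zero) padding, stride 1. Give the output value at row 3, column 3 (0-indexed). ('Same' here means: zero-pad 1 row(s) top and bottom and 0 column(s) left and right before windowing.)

0

The receptive field on the zero-padded input at this output position is [6 / 6 / 0]. Elementwise product with the kernel and sum: 6·1 + 6·-1.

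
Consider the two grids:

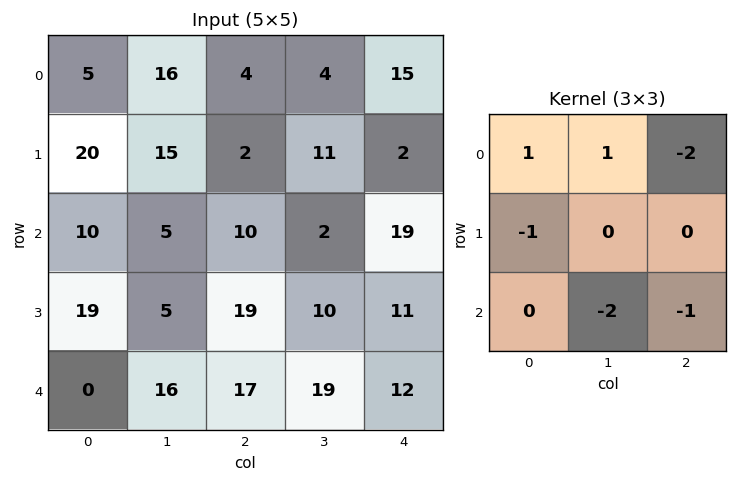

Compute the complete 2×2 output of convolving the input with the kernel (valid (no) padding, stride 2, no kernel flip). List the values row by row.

Output[0,0]: The receptive field on the input at this output position is [5 16 4 / 20 15 2 / 10 5 10]. Elementwise product with the kernel and sum: 5·1 + 16·1 + 4·-2 + 20·-1 + 5·-2 + 10·-1.
Output[0,1]: The receptive field on the input at this output position is [4 4 15 / 2 11 2 / 10 2 19]. Elementwise product with the kernel and sum: 4·1 + 4·1 + 15·-2 + 2·-1 + 2·-2 + 19·-1.

-27 -47
-73 -95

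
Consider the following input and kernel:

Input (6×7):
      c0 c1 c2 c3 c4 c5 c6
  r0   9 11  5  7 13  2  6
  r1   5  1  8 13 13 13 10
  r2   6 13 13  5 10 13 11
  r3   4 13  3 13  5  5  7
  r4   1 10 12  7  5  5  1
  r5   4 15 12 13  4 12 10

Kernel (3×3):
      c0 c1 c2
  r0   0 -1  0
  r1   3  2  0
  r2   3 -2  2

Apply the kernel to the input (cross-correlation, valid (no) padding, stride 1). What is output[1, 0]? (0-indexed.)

35

The receptive field on the input at this output position is [5 1 8 / 6 13 13 / 4 13 3]. Elementwise product with the kernel and sum: 1·-1 + 6·3 + 13·2 + 4·3 + 13·-2 + 3·2.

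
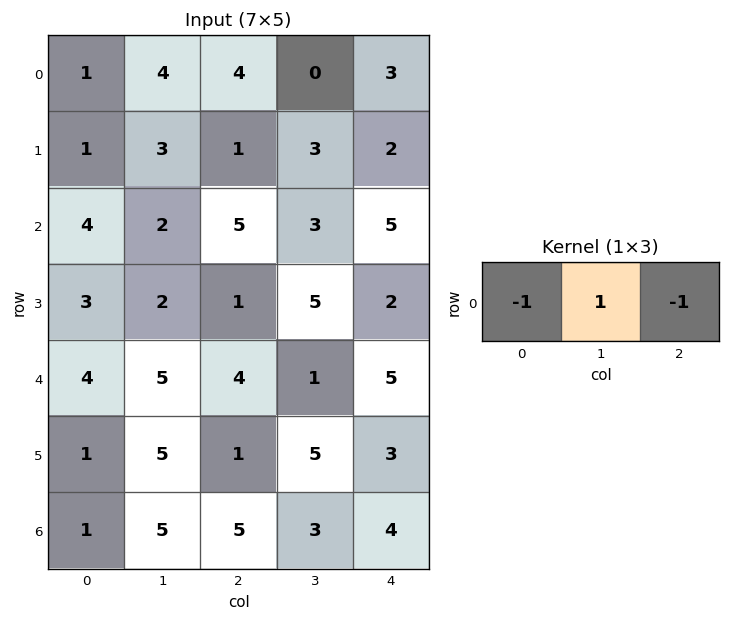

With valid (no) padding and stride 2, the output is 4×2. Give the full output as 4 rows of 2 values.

Output[0,0]: The receptive field on the input at this output position is [1 4 4]. Elementwise product with the kernel and sum: 1·-1 + 4·1 + 4·-1.

-1 -7
-7 -7
-3 -8
-1 -6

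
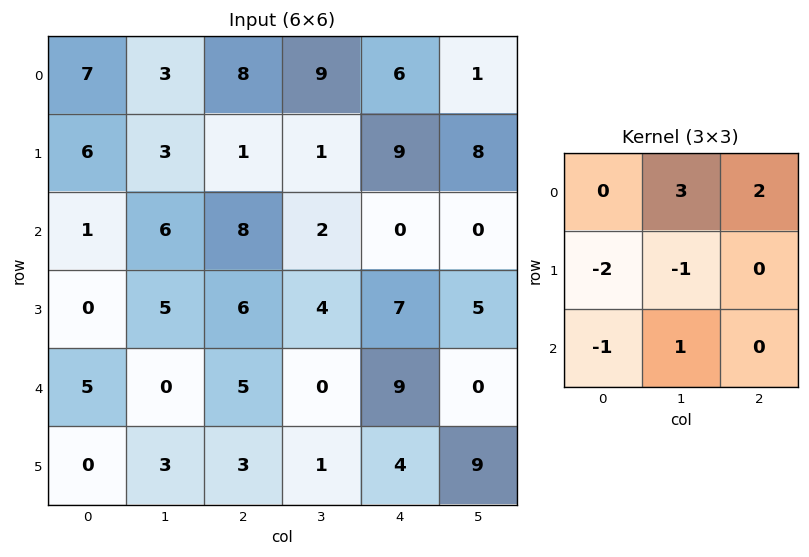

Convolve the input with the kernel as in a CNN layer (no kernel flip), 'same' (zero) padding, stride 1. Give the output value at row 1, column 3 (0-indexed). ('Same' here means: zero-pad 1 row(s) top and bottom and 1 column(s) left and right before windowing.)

30

The receptive field on the zero-padded input at this output position is [8 9 6 / 1 1 9 / 8 2 0]. Elementwise product with the kernel and sum: 9·3 + 6·2 + 1·-2 + 1·-1 + 8·-1 + 2·1.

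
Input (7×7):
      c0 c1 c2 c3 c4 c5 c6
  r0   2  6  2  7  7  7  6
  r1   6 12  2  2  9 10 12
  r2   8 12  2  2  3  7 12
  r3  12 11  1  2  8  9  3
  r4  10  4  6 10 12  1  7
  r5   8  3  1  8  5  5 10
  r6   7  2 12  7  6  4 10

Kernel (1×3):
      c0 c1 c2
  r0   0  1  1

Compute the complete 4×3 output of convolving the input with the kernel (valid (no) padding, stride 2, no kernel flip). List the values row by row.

8 14 13
14 5 19
10 22 8
14 13 14

Output[0,0]: The receptive field on the input at this output position is [2 6 2]. Elementwise product with the kernel and sum: 6·1 + 2·1.
Output[0,1]: The receptive field on the input at this output position is [2 7 7]. Elementwise product with the kernel and sum: 7·1 + 7·1.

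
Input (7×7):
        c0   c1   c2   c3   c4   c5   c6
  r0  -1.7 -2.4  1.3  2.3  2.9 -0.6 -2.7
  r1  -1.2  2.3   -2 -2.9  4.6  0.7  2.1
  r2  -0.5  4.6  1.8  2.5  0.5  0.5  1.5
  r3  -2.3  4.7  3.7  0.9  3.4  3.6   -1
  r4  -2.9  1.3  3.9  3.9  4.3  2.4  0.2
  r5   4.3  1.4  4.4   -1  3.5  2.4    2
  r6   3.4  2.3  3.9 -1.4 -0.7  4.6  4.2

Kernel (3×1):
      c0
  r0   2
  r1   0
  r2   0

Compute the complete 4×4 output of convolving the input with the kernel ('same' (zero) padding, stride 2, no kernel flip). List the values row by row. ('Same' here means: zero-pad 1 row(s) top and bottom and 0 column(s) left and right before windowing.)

Output[0,0]: The receptive field on the zero-padded input at this output position is [0 / -1.7 / -1.2]. Elementwise product with the kernel and sum: 0·2.
Output[0,1]: The receptive field on the zero-padded input at this output position is [0 / 1.3 / -2]. Elementwise product with the kernel and sum: 0·2.

0 0 0 0
-2.4 -4 9.2 4.2
-4.6 7.4 6.8 -2
8.6 8.8 7 4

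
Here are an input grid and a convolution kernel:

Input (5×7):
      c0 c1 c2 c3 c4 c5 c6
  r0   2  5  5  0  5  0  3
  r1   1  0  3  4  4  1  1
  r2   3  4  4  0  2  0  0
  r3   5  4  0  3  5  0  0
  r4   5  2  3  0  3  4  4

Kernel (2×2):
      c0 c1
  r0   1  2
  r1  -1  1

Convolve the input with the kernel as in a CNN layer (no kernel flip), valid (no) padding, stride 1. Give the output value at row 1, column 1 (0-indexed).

6

The receptive field on the input at this output position is [0 3 / 4 4]. Elementwise product with the kernel and sum: 0·1 + 3·2 + 4·-1 + 4·1.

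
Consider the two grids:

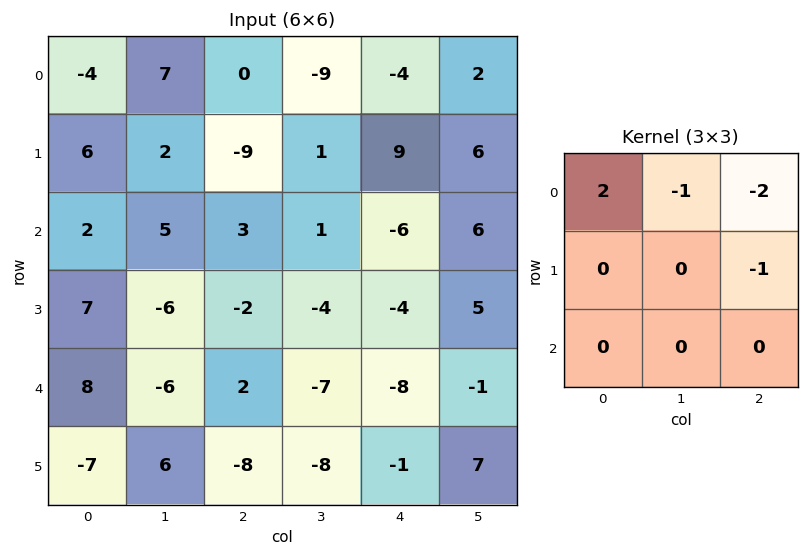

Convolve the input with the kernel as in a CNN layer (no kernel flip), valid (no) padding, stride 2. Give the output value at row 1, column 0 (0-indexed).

The receptive field on the input at this output position is [2 5 3 / 7 -6 -2 / 8 -6 2]. Elementwise product with the kernel and sum: 2·2 + 5·-1 + 3·-2 + -2·-1.

-5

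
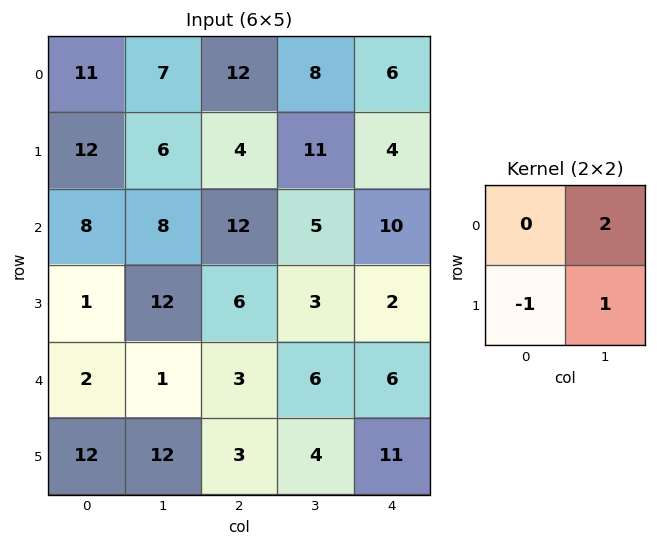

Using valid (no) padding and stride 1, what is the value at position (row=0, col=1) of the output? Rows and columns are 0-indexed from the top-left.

22

The receptive field on the input at this output position is [7 12 / 6 4]. Elementwise product with the kernel and sum: 12·2 + 6·-1 + 4·1.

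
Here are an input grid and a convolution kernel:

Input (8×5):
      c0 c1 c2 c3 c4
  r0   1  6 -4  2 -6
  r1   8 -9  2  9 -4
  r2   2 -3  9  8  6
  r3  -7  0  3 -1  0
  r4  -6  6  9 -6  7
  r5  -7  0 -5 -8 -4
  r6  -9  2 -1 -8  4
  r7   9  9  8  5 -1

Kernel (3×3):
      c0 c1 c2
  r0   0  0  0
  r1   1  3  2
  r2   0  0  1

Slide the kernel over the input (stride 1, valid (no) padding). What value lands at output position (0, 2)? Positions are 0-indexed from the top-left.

27

The receptive field on the input at this output position is [-4 2 -6 / 2 9 -4 / 9 8 6]. Elementwise product with the kernel and sum: 2·1 + 9·3 + -4·2 + 6·1.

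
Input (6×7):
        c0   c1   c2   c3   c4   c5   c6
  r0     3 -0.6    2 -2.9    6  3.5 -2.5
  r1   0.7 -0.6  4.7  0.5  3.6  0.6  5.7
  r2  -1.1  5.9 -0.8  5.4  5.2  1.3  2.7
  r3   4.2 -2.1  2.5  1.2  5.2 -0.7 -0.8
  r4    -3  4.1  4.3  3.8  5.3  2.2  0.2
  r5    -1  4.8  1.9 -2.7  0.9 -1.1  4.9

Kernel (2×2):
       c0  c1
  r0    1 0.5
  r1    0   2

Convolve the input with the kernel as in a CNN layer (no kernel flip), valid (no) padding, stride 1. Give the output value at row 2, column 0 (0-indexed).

-2.35

The receptive field on the input at this output position is [-1.1 5.9 / 4.2 -2.1]. Elementwise product with the kernel and sum: -1.1·1 + 5.9·0.5 + -2.1·2.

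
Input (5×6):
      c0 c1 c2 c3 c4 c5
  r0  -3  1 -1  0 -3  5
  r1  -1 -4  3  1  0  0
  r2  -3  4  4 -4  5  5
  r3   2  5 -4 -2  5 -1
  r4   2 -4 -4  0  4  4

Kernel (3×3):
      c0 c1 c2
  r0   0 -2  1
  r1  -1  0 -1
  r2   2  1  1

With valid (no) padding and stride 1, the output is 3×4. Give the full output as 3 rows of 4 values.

Output[0,0]: The receptive field on the input at this output position is [-3 1 -1 / -1 -4 3 / -3 4 4]. Elementwise product with the kernel and sum: 1·-2 + -1·1 + -1·-1 + 3·-1 + -3·2 + 4·1 + 4·1.

-3 13 3 12
15 -1 -16 -1
-6 -27 8 6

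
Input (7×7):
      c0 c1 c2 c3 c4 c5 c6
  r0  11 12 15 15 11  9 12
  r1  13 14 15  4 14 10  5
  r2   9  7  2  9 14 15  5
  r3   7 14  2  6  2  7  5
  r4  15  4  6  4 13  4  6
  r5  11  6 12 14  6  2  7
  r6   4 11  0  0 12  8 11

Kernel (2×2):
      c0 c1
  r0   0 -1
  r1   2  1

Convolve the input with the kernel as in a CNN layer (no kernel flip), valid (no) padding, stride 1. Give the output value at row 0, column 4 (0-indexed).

The receptive field on the input at this output position is [11 9 / 14 10]. Elementwise product with the kernel and sum: 9·-1 + 14·2 + 10·1.

29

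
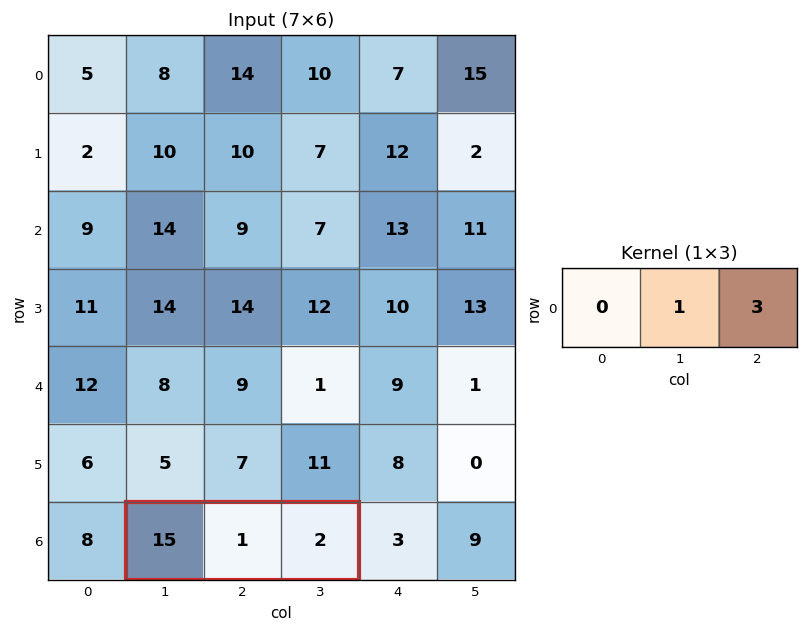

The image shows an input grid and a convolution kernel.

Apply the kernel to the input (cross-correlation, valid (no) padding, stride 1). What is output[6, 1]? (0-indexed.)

The receptive field on the input at this output position is [15 1 2]. Elementwise product with the kernel and sum: 1·1 + 2·3.

7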